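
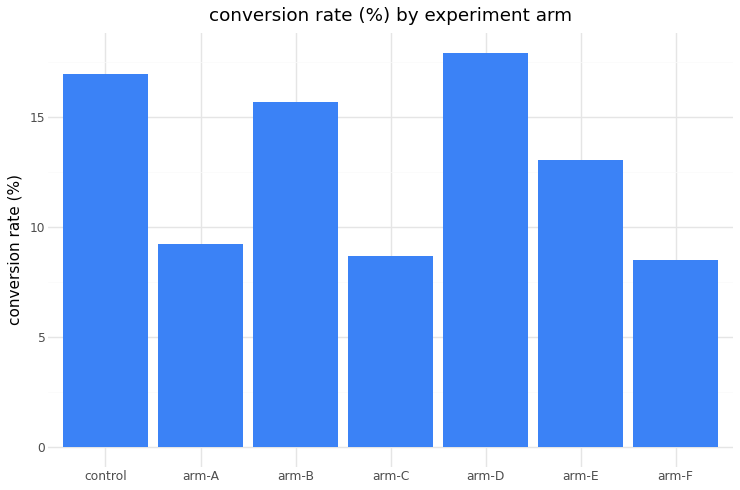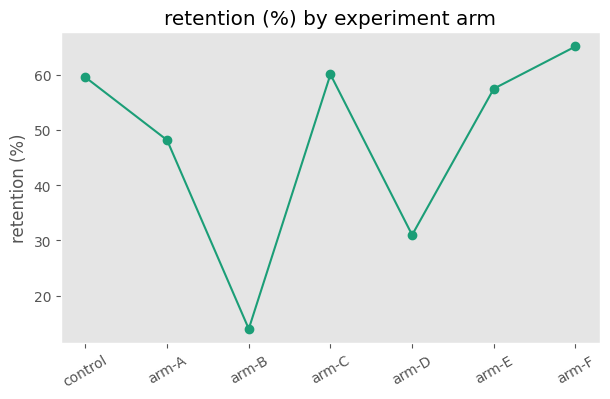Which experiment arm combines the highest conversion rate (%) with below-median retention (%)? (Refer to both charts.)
Chart 2 median retention (%) ≈ 60; below-median experiment arms: arm-A, arm-B, arm-D. Among those, arm-D has the highest conversion rate (%) (≈ 18).

arm-D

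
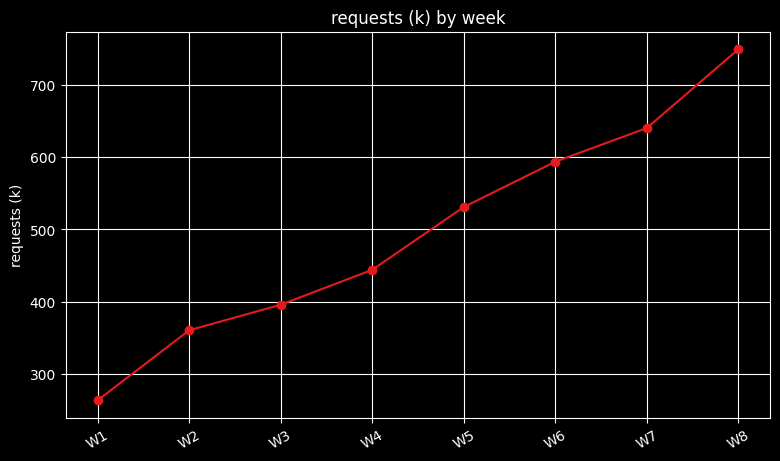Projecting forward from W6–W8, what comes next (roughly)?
Last three: 600, 650, 750 → slope ≈ 75/step → next ≈ 825.

≈ 825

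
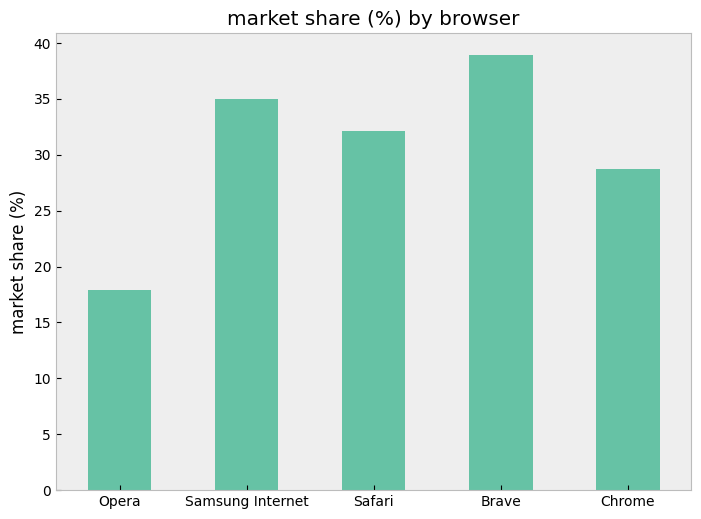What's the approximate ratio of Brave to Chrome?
Brave ≈ 40, Chrome ≈ 30; 40/30 ≈ 1.33.

≈ 1.33×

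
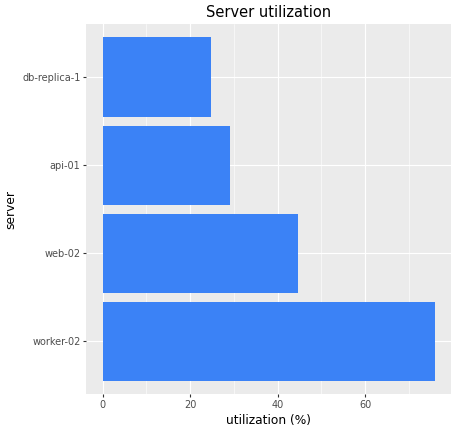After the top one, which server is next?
web-02

Top 3: worker-02 ≈ 80, web-02 ≈ 40, api-01 ≈ 30.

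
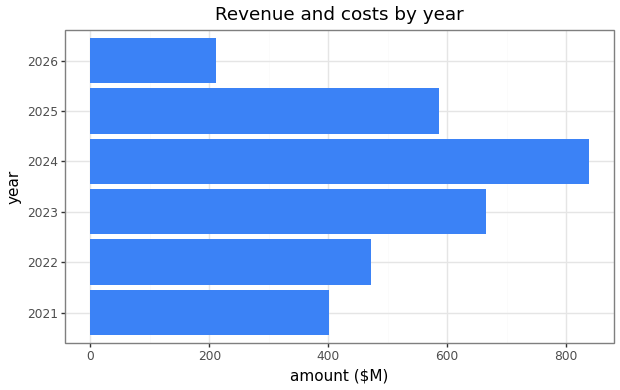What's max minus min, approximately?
≈ 600

Max 2024 ≈ 800, min 2026 ≈ 200; range ≈ 600.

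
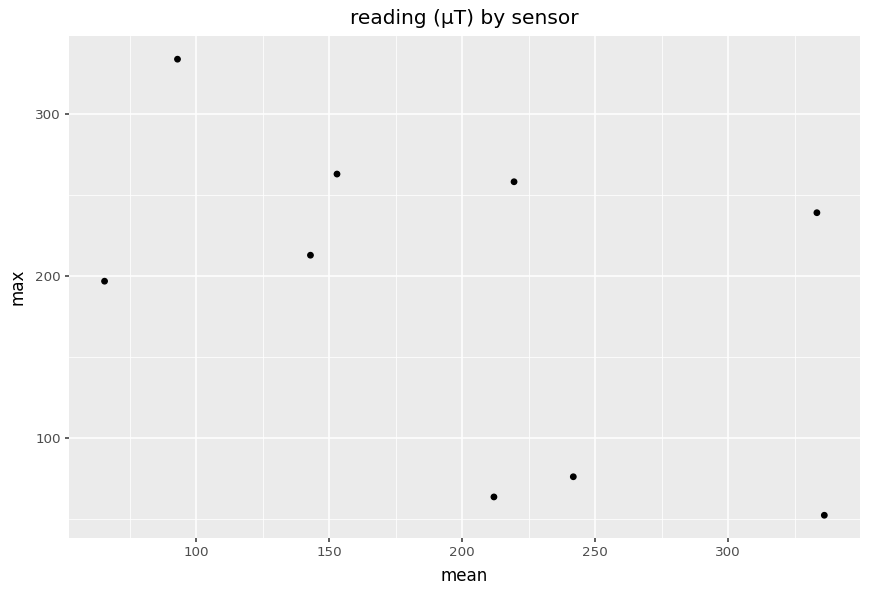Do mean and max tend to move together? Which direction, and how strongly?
negative, moderate

Points are negatively correlated; moderate (|r| ≈ 0.5).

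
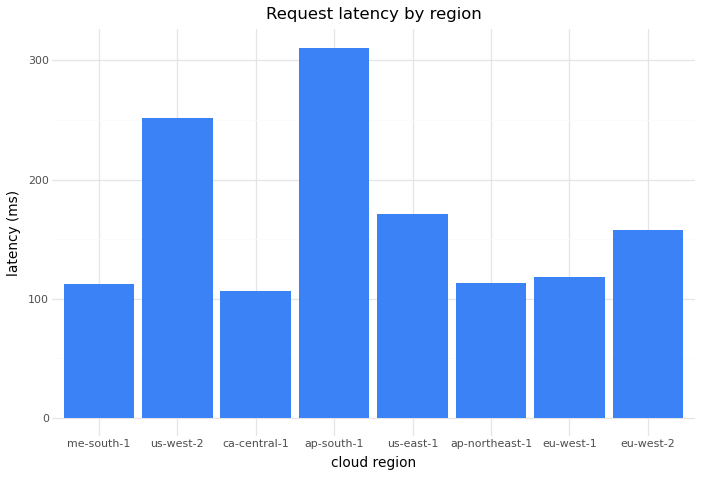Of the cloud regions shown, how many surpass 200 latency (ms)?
Above 200: us-west-2, ap-south-1.

2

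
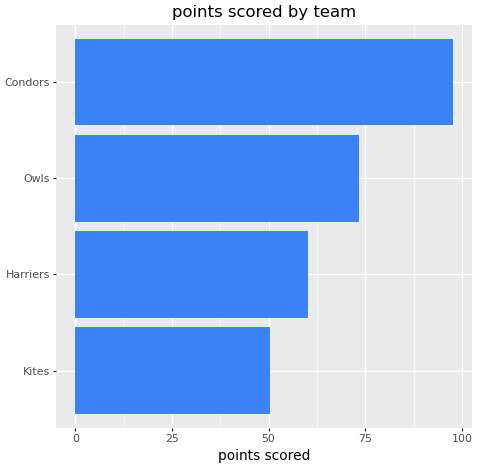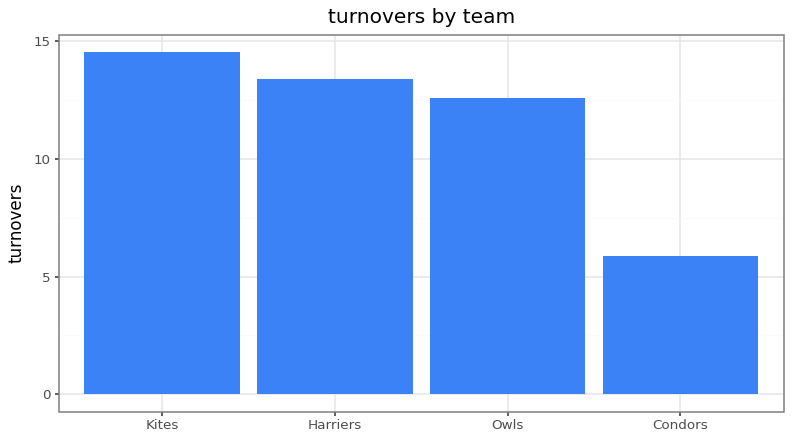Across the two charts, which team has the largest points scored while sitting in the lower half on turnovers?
Condors

Chart 2 median turnovers ≈ 12; below-median teams: Owls, Condors. Among those, Condors has the highest points scored (≈ 100).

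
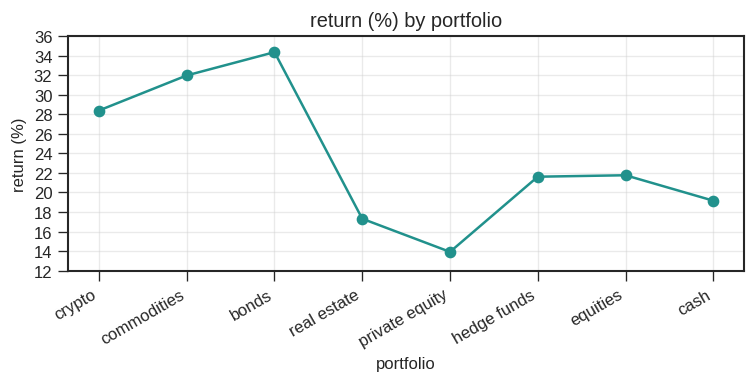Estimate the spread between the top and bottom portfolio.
Max bonds ≈ 34, min private equity ≈ 14; range ≈ 20.

≈ 20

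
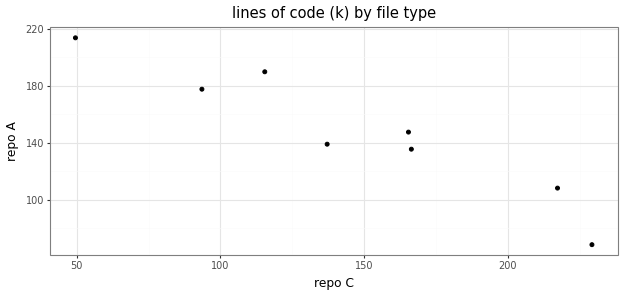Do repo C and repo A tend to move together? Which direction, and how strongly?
Points are negatively correlated; strong (|r| ≈ 1.0).

negative, strong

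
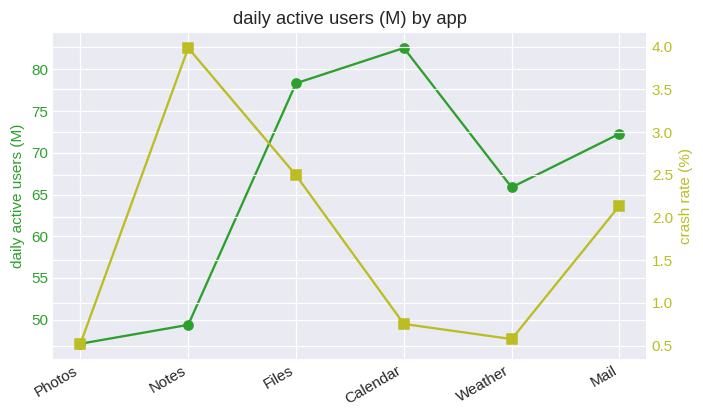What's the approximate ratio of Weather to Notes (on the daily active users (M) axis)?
≈ 1.3×

Weather ≈ 65, Notes ≈ 50; 65/50 ≈ 1.3.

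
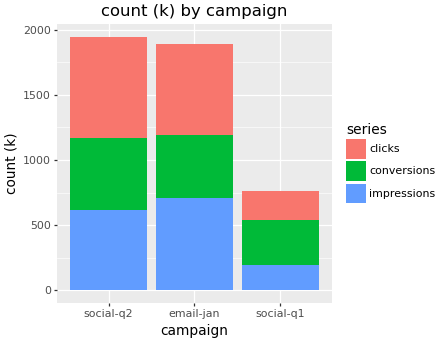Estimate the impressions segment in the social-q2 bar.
≈ 600

impressions top ≈ 600, bottom ≈ 0; segment ≈ 600.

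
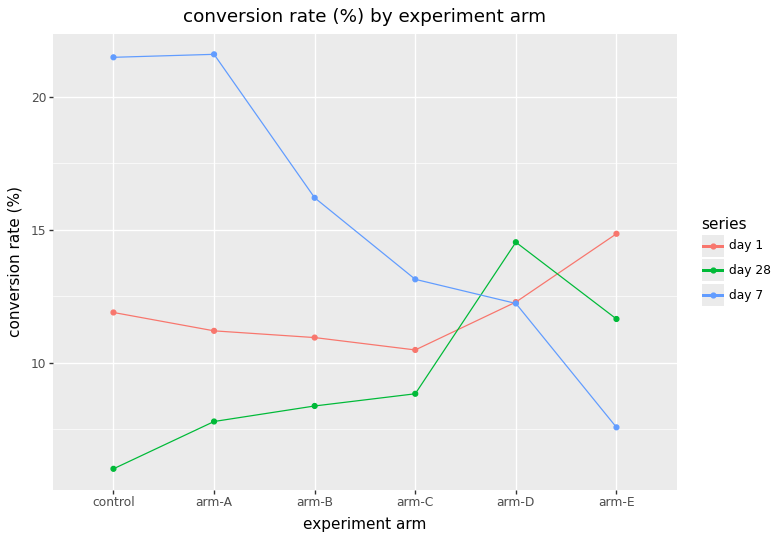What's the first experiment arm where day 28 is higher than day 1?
arm-C: day 28 ≈ 8 vs day 1 ≈ 10 (not yet); arm-D: day 28 ≈ 14 vs day 1 ≈ 12 (first crossover).

arm-D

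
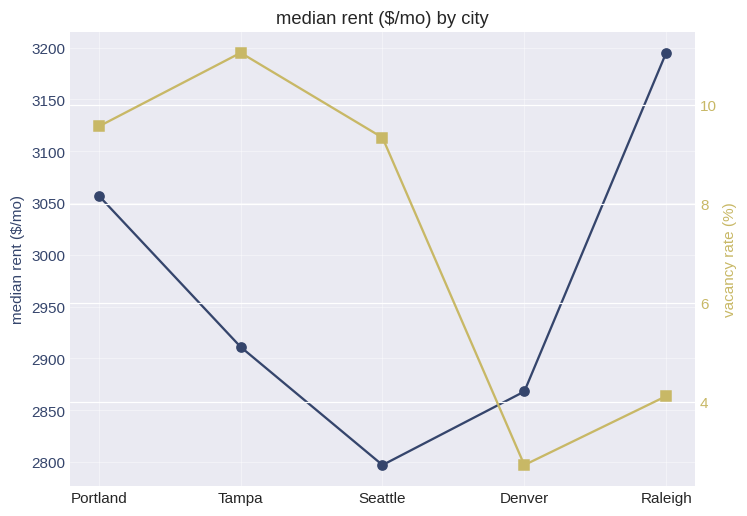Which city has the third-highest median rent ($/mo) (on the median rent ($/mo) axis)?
Top 4 (on the median rent ($/mo) axis): Raleigh ≈ 3200, Portland ≈ 3050, Tampa ≈ 2900, Denver ≈ 2850.

Tampa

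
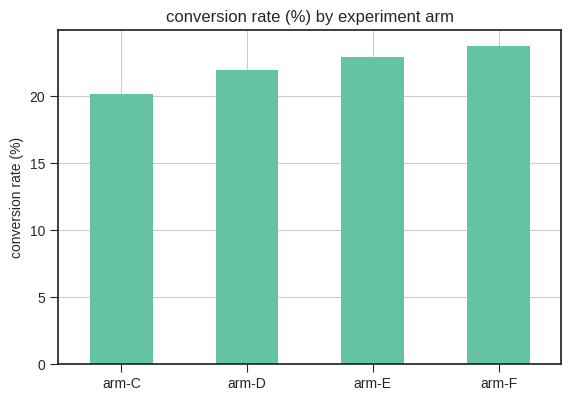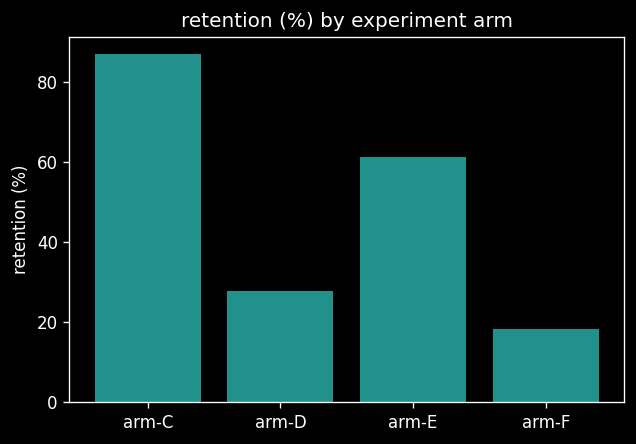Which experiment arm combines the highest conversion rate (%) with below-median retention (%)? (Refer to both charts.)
arm-F

Chart 2 median retention (%) ≈ 40; below-median experiment arms: arm-D, arm-F. Among those, arm-F has the highest conversion rate (%) (≈ 25).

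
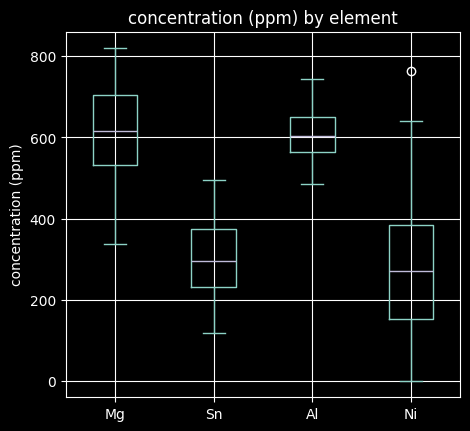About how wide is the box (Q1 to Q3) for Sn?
Q3 ≈ 400, Q1 ≈ 250; IQR ≈ 150.

≈ 150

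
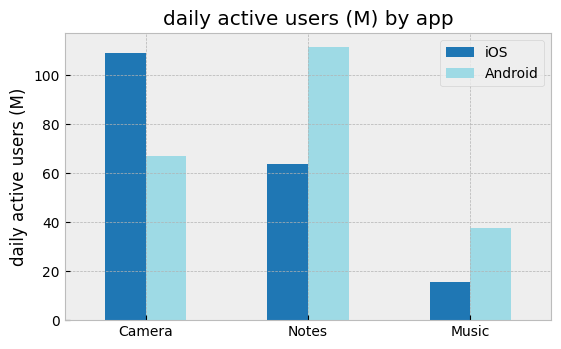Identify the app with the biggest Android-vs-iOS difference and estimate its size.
Notes: Android ≈ 110, iOS ≈ 60 → gap ≈ 50. Next-largest (Camera) is only ≈ 40.

Notes, ≈ 50 M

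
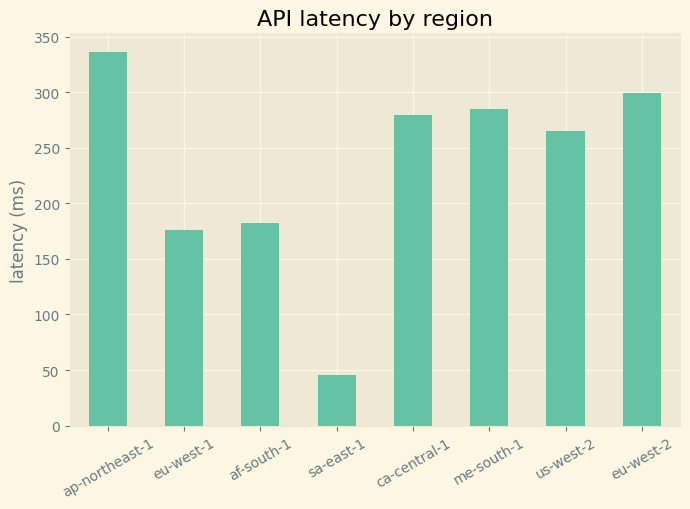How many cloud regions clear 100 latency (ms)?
7

Above 100: ap-northeast-1, eu-west-1, af-south-1, ca-central-1, me-south-1, us-west-2, eu-west-2.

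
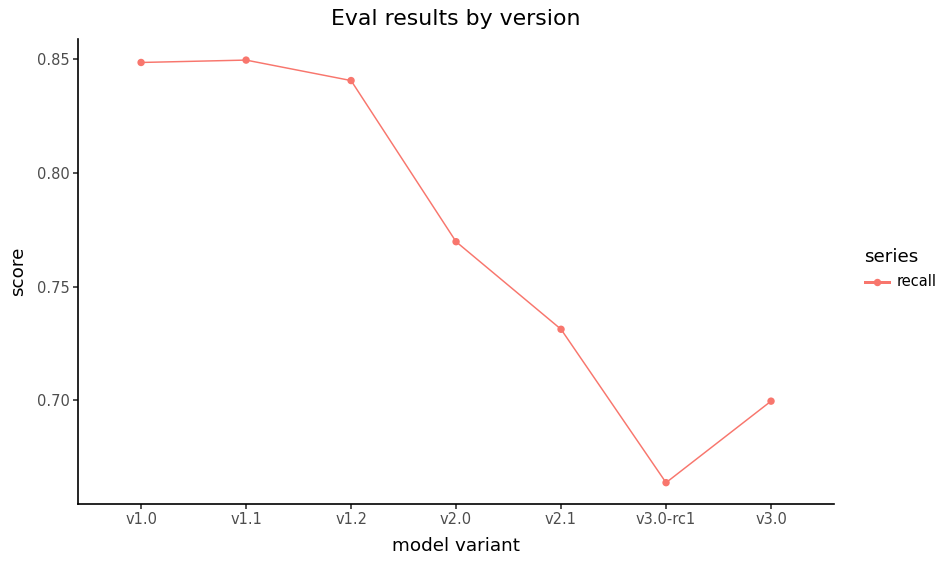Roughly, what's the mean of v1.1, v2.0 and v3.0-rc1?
(0.84 + 0.76 + 0.66) / 3 ≈ 0.75.

≈ 0.75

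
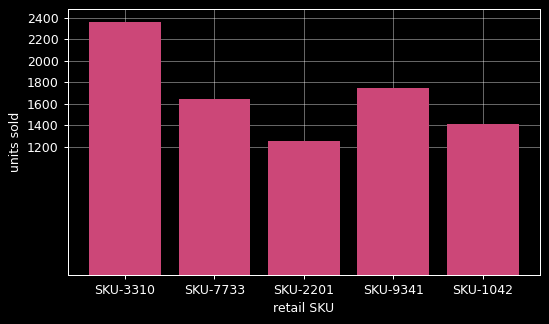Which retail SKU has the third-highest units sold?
Top 4: SKU-3310 ≈ 2400, SKU-9341 ≈ 1800, SKU-7733 ≈ 1600, SKU-1042 ≈ 1400.

SKU-7733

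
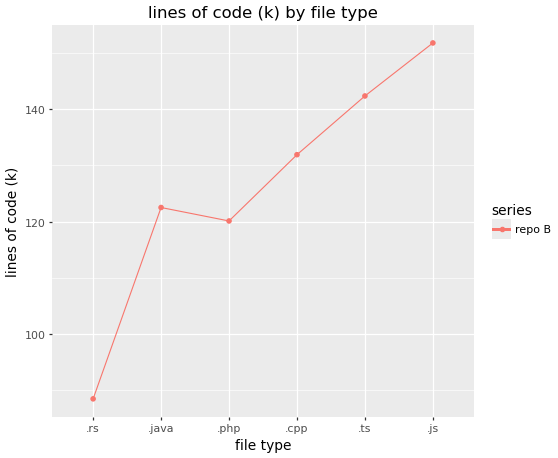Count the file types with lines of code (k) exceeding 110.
5

Above 110: .java, .php, .cpp, .ts, .js.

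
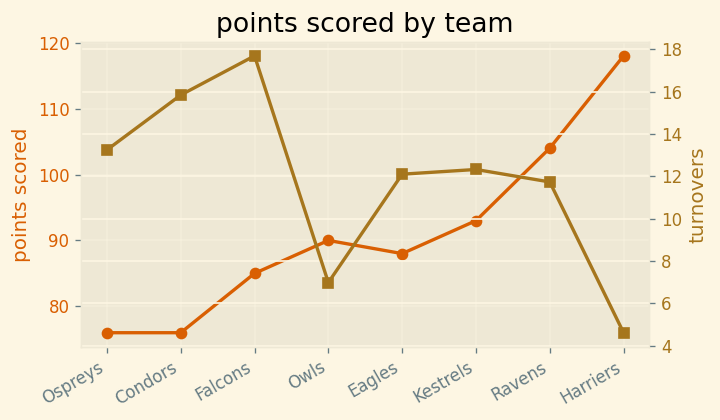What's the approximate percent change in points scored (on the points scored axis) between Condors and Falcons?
Condors ≈ 75, Falcons ≈ 85; (85 − 75) / 75 ≈ +13.3%.

≈ +13.3%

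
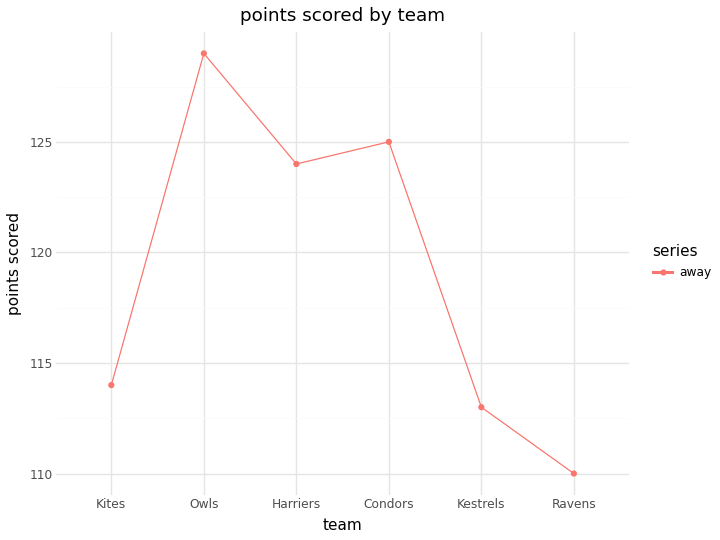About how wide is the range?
Max Owls ≈ 128, min Ravens ≈ 110; range ≈ 18.

≈ 18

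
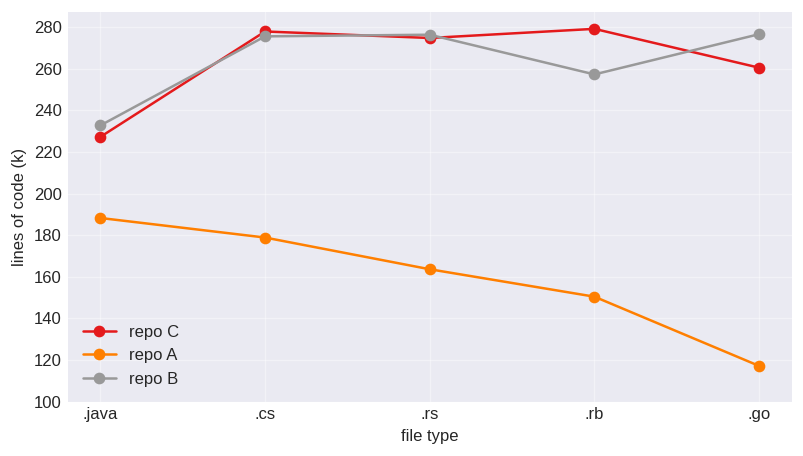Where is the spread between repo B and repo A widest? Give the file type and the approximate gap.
.go: repo B ≈ 280, repo A ≈ 120 → gap ≈ 160. Next-largest (.rs) is only ≈ 120.

.go, ≈ 160 k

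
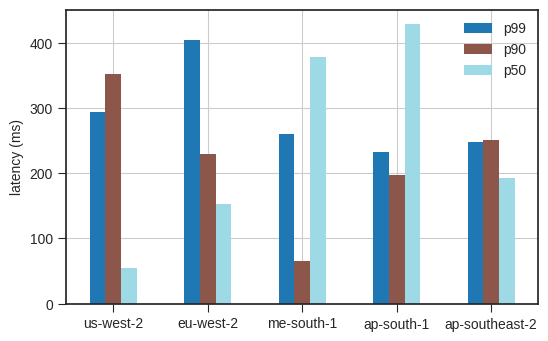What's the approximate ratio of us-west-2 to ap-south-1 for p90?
≈ 1.75×

us-west-2 ≈ 350, ap-south-1 ≈ 200; 350/200 ≈ 1.75.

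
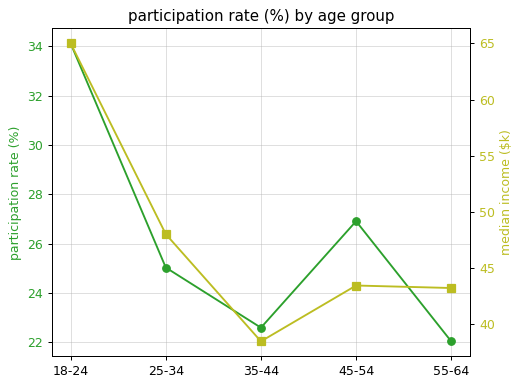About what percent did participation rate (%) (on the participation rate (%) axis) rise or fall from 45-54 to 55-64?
45-54 ≈ 26, 55-64 ≈ 22; (22 − 26) / 26 ≈ -15.4%.

≈ -15.4%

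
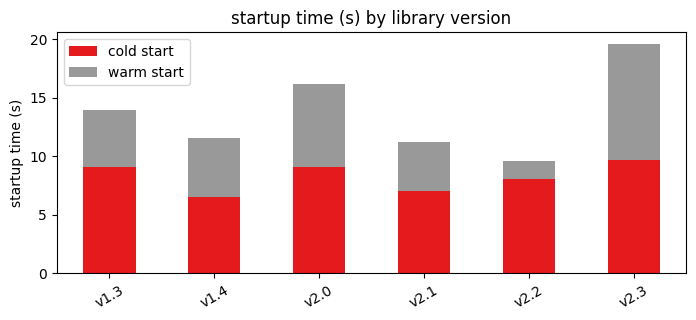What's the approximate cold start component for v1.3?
cold start top ≈ 10, bottom ≈ 0; segment ≈ 10.

≈ 10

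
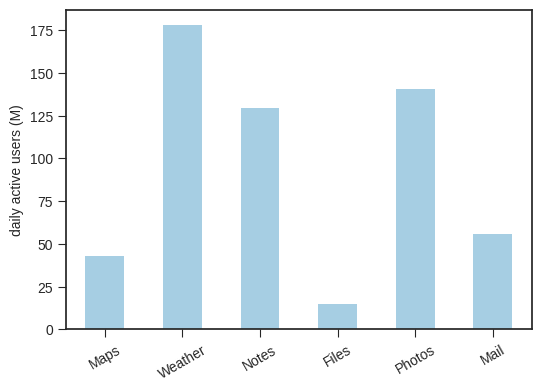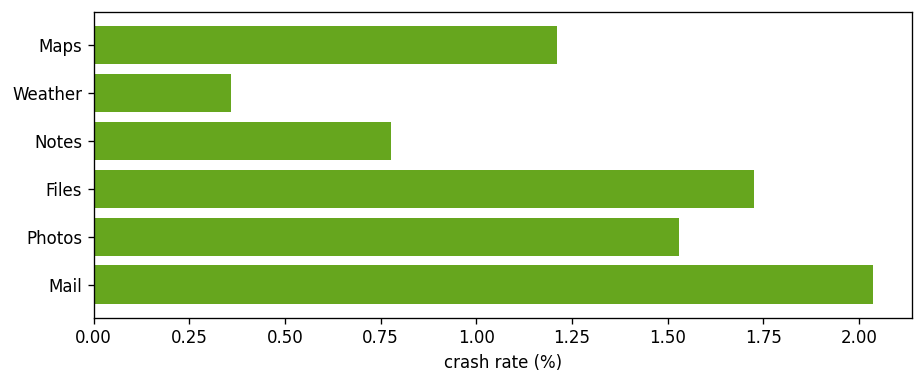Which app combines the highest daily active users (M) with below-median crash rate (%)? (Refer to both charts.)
Chart 2 median crash rate (%) ≈ 1.4; below-median apps: Maps, Weather, Notes. Among those, Weather has the highest daily active users (M) (≈ 180).

Weather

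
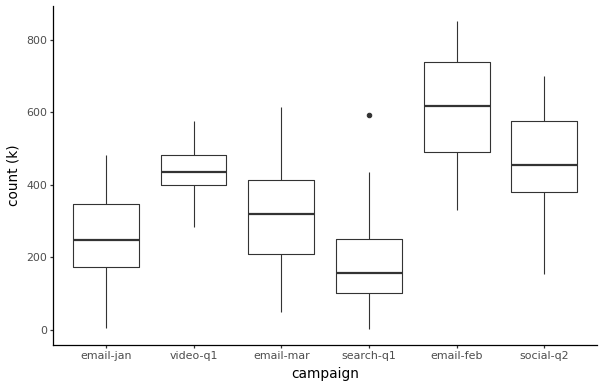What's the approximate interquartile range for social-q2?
Q3 ≈ 600, Q1 ≈ 400; IQR ≈ 200.

≈ 200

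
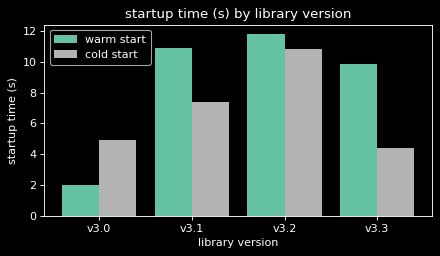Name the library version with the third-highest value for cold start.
v3.0

Top 4 for cold start: v3.2 ≈ 11, v3.1 ≈ 7, v3.0 ≈ 5, v3.3 ≈ 4.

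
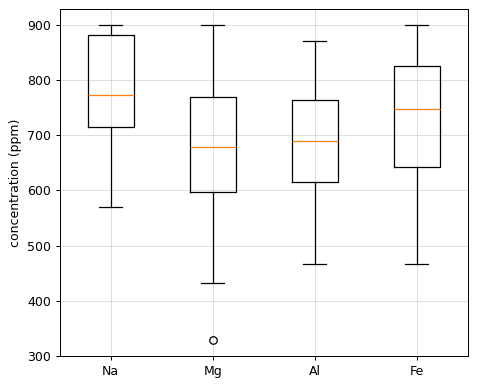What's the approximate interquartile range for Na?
≈ 160

Q3 ≈ 880, Q1 ≈ 720; IQR ≈ 160.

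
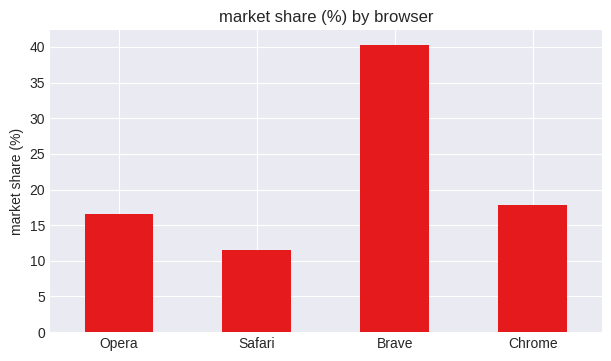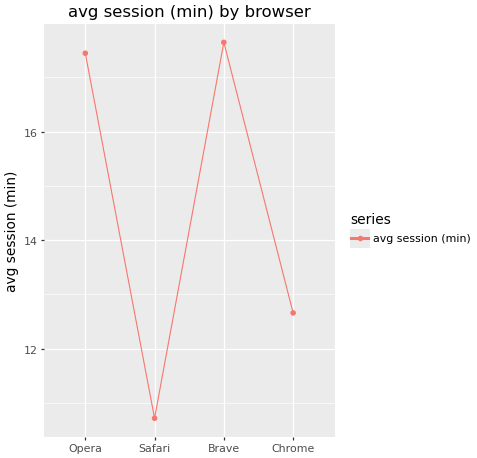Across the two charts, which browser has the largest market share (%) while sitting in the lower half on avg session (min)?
Chart 2 median avg session (min) ≈ 16; below-median browsers: Safari, Chrome. Among those, Chrome has the highest market share (%) (≈ 20).

Chrome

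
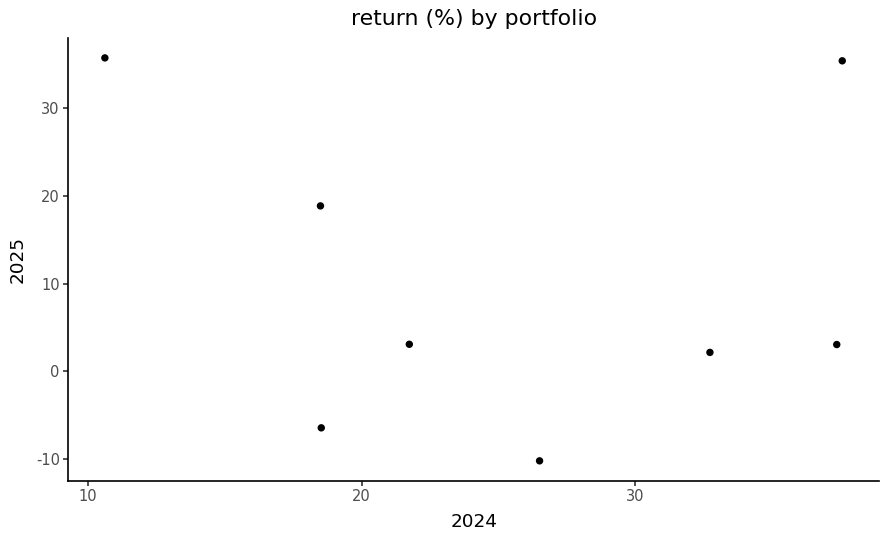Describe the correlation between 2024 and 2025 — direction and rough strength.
no clear correlation

Points are roughly uncorrelated; weak (|r| ≈ 0.1).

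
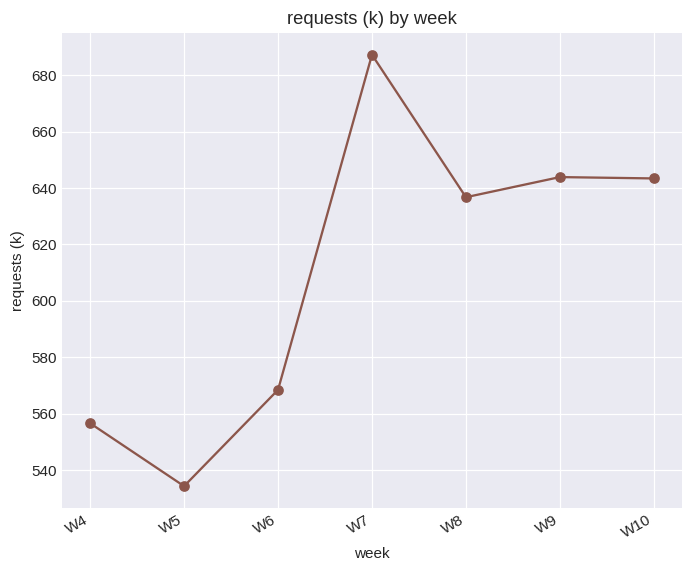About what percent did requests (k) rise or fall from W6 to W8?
≈ +14.3%

W6 ≈ 560, W8 ≈ 640; (640 − 560) / 560 ≈ +14.3%.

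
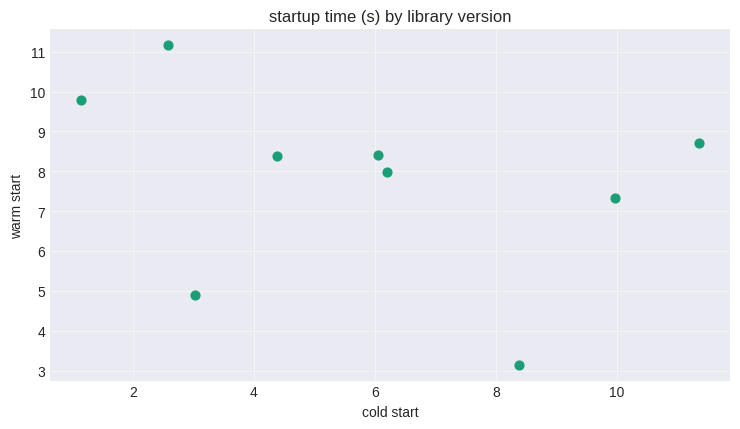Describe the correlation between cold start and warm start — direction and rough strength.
negative, weak

Points are negatively correlated; weak (|r| ≈ 0.3).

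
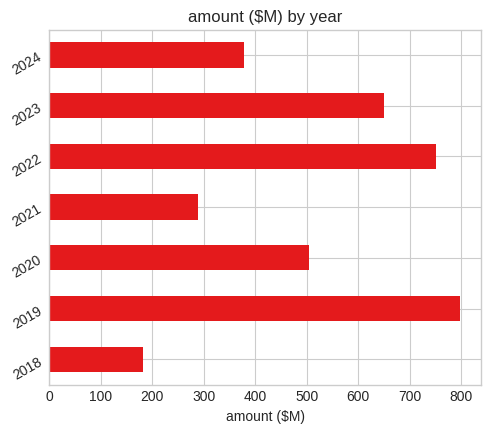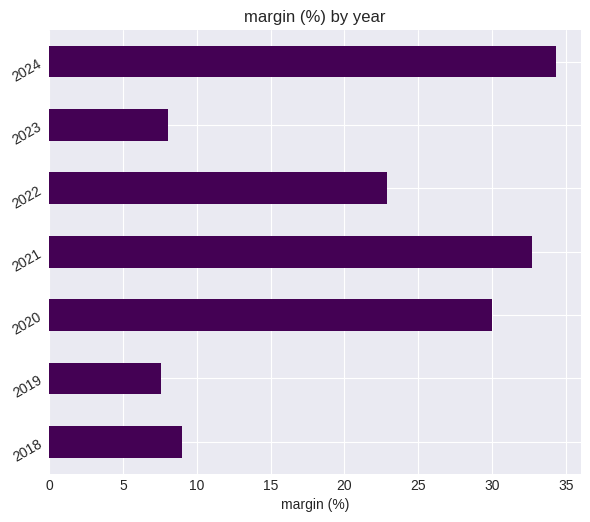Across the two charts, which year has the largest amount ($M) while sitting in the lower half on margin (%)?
2019

Chart 2 median margin (%) ≈ 25; below-median years: 2018, 2019, 2023. Among those, 2019 has the highest amount ($M) (≈ 800).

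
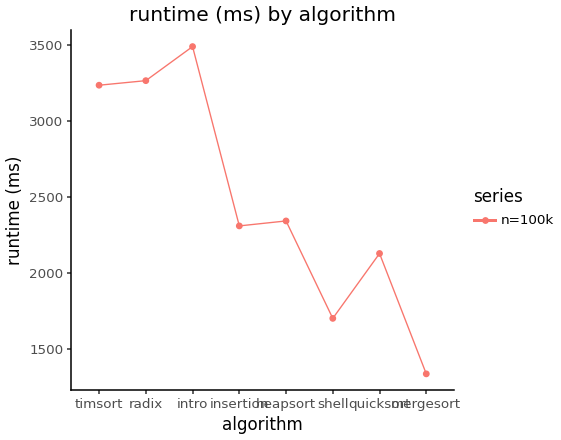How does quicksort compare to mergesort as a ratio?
quicksort ≈ 2200, mergesort ≈ 1400; 2200/1400 ≈ 1.57.

≈ 1.57×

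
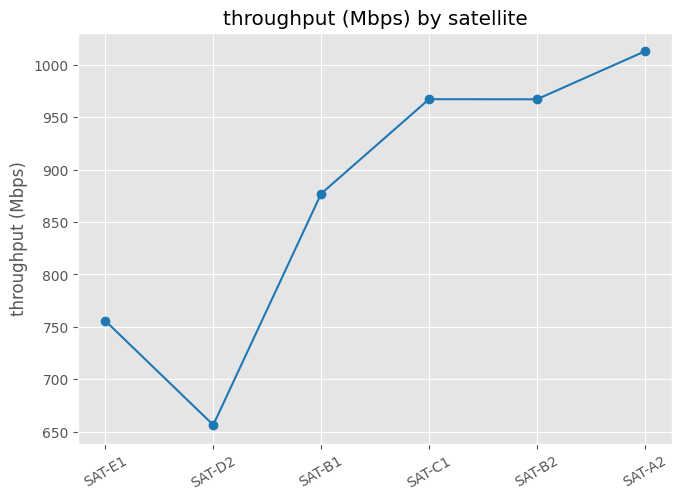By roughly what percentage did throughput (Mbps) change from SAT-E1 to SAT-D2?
≈ -13.3%

SAT-E1 ≈ 750, SAT-D2 ≈ 650; (650 − 750) / 750 ≈ -13.3%.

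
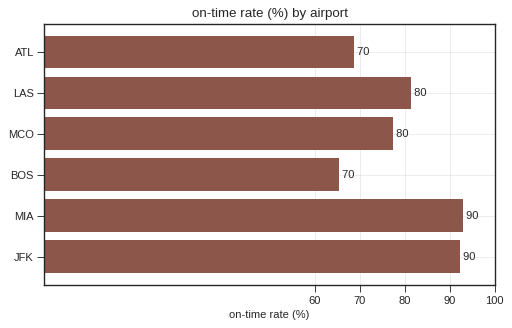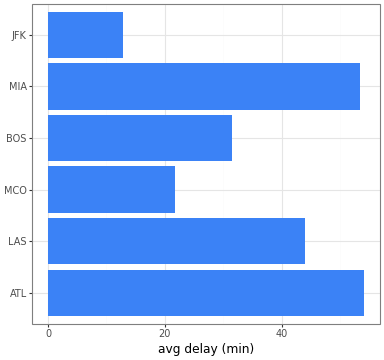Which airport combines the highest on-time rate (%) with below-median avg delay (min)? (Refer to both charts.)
JFK

Chart 2 median avg delay (min) ≈ 40; below-median airports: MCO, BOS, JFK. Among those, JFK has the highest on-time rate (%) (≈ 90).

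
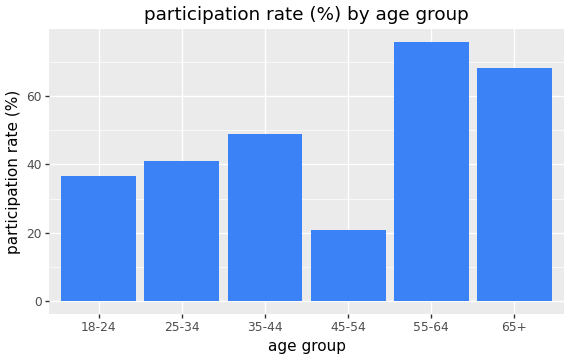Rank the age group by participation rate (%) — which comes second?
Top 3: 55-64 ≈ 80, 65+ ≈ 70, 35-44 ≈ 50.

65+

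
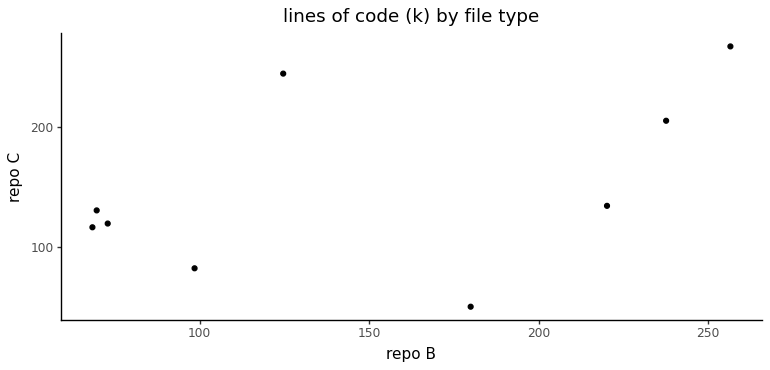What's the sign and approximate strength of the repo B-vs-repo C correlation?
Points are positively correlated; moderate (|r| ≈ 0.5).

positive, moderate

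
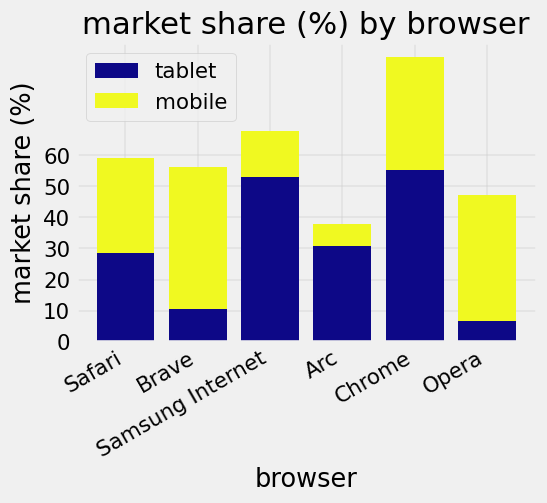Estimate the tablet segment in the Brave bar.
tablet top ≈ 10, bottom ≈ 0; segment ≈ 10.

≈ 10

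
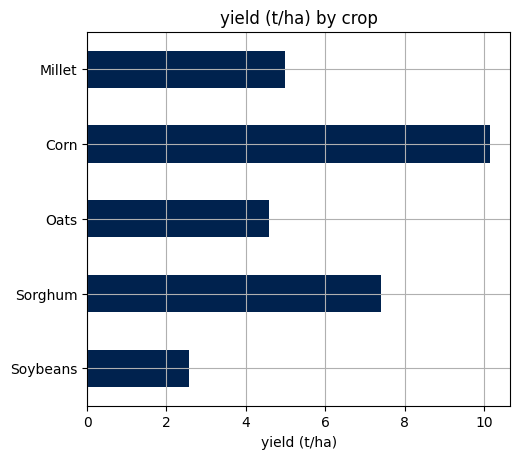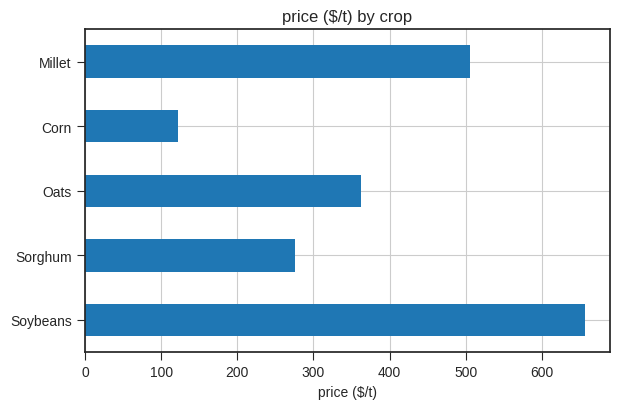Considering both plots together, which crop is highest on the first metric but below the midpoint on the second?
Corn

Chart 2 median price ($/t) ≈ 400; below-median crops: Sorghum, Corn. Among those, Corn has the highest yield (t/ha) (≈ 10).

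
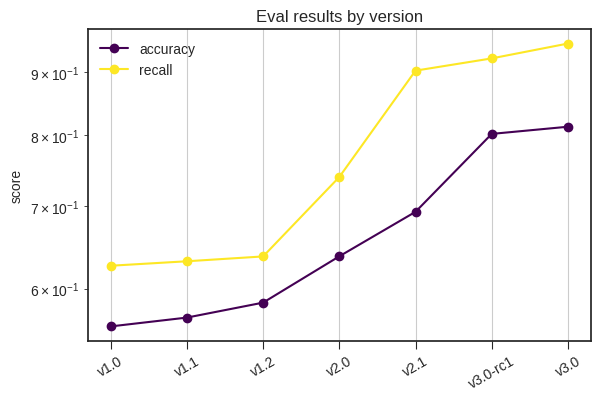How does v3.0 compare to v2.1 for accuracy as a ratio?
≈ 1.14×

v3.0 ≈ 0.80, v2.1 ≈ 0.70; 0.80/0.70 ≈ 1.14.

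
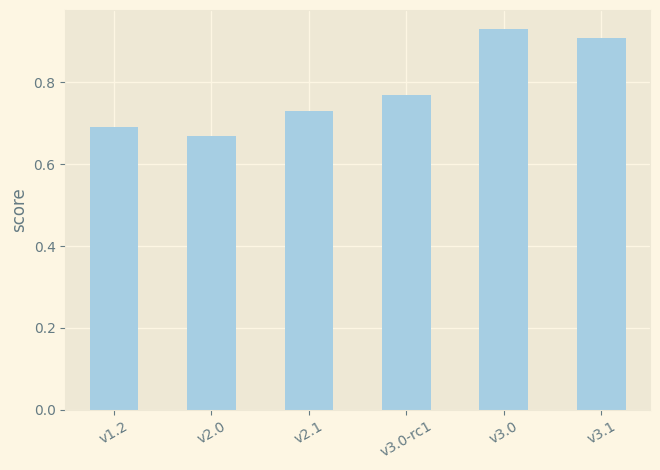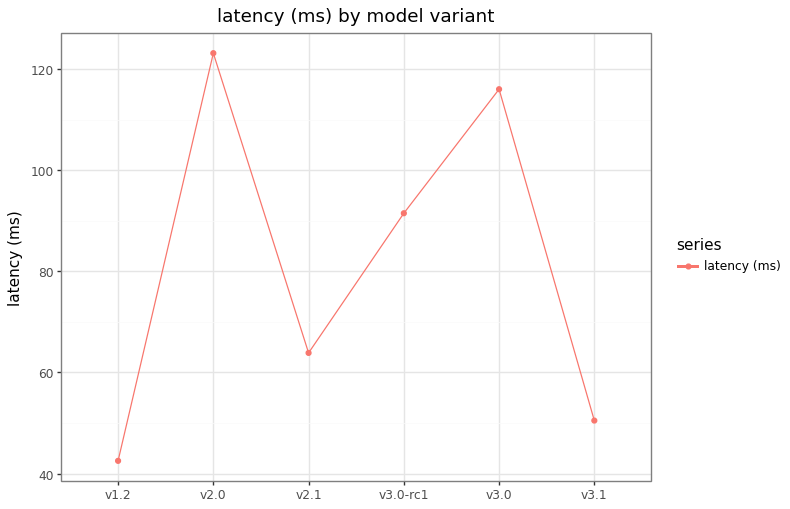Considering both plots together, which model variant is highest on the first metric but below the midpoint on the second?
v3.1

Chart 2 median latency (ms) ≈ 80; below-median model variants: v1.2, v2.1, v3.1. Among those, v3.1 has the highest score (≈ 0.9).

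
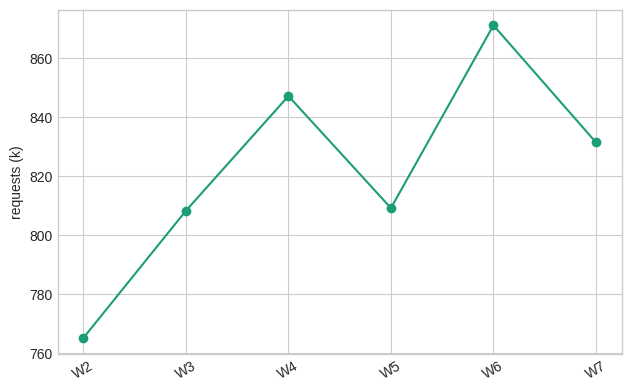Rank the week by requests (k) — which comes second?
W4

Top 3: W6 ≈ 870, W4 ≈ 850, W7 ≈ 830.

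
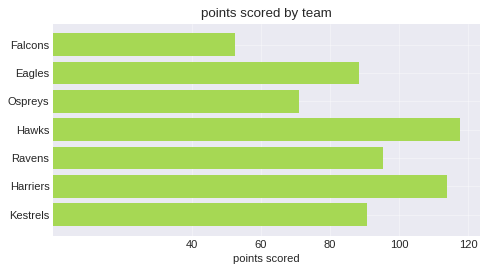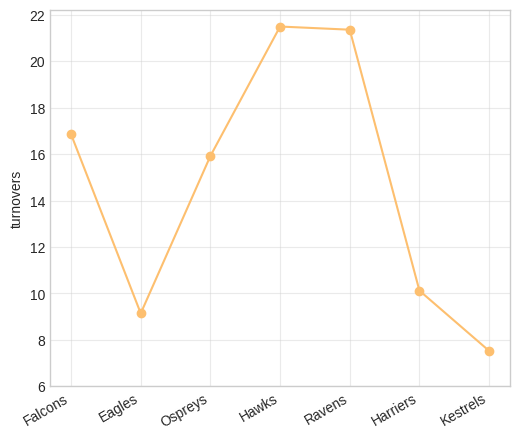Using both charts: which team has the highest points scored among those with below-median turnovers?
Chart 2 median turnovers ≈ 16; below-median teams: Eagles, Harriers, Kestrels. Among those, Harriers has the highest points scored (≈ 120).

Harriers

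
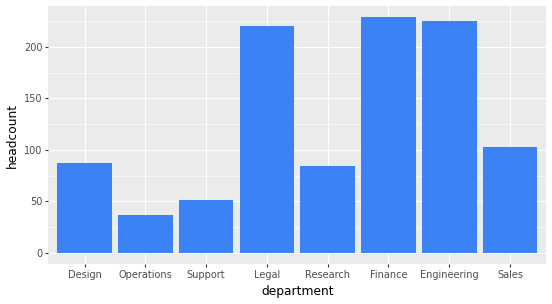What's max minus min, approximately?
Max Finance ≈ 220, min Operations ≈ 40; range ≈ 180.

≈ 180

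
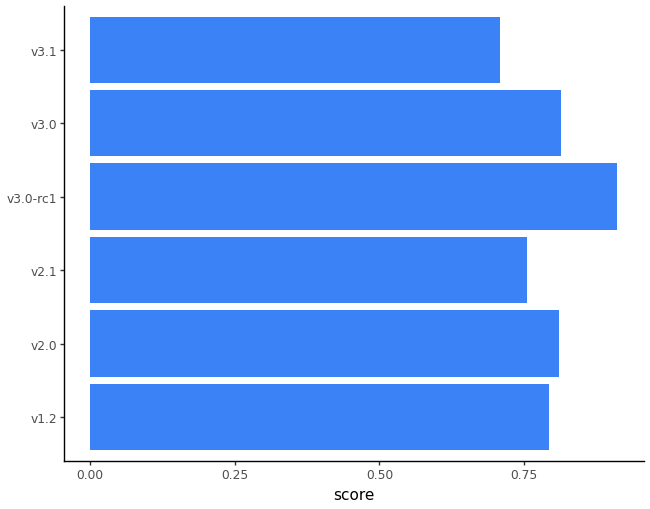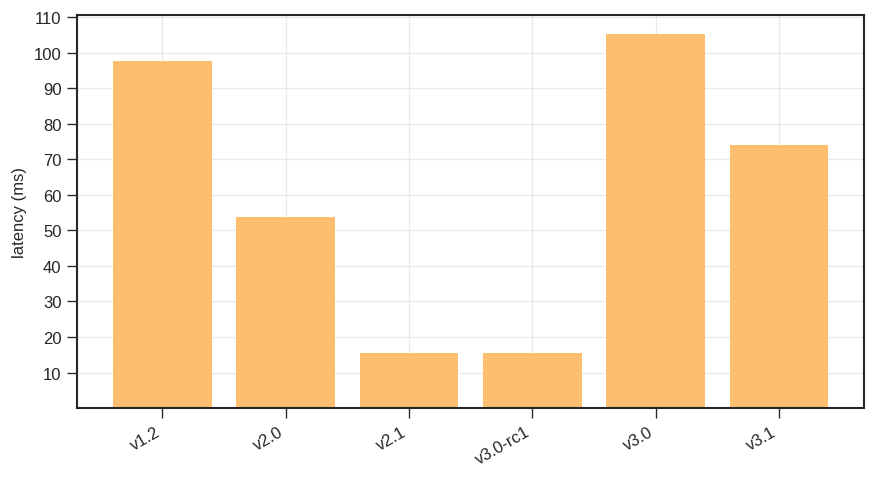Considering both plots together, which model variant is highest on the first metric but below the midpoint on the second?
Chart 2 median latency (ms) ≈ 60; below-median model variants: v2.0, v2.1, v3.0-rc1. Among those, v3.0-rc1 has the highest score (≈ 0.9).

v3.0-rc1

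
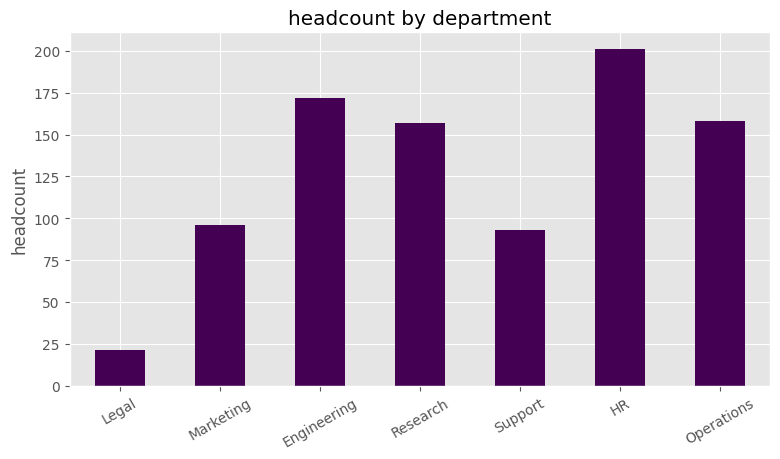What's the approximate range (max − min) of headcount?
Max HR ≈ 200, min Legal ≈ 20; range ≈ 180.

≈ 180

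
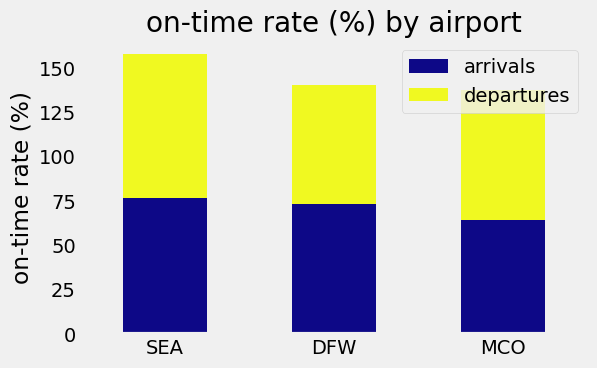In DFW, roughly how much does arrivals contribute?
≈ 80

arrivals top ≈ 80, bottom ≈ 0; segment ≈ 80.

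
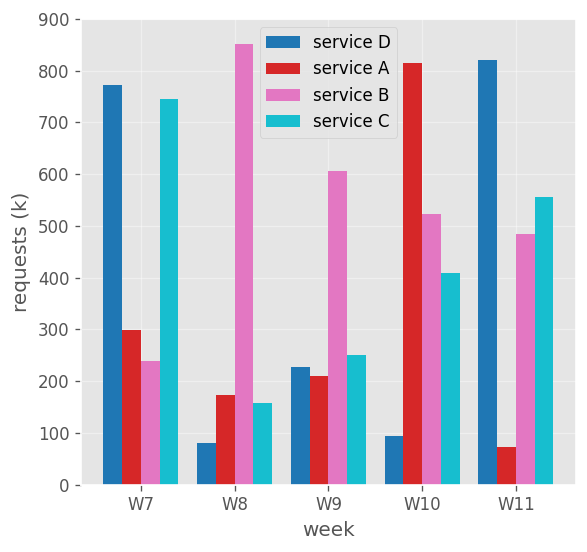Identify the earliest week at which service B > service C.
W7: service B ≈ 200 vs service C ≈ 700 (not yet); W8: service B ≈ 900 vs service C ≈ 200 (first crossover).

W8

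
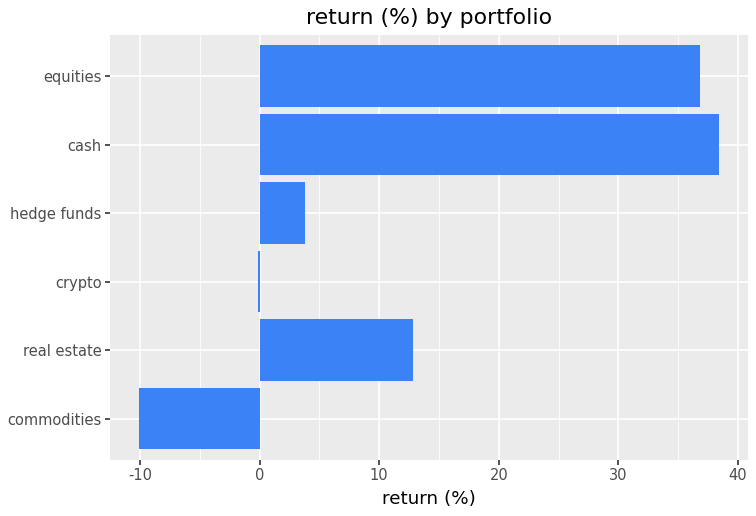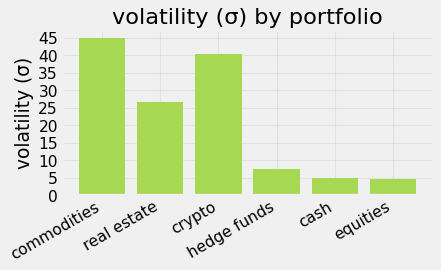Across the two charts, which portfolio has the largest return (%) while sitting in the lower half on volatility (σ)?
Chart 2 median volatility (σ) ≈ 15; below-median portfolios: hedge funds, cash, equities. Among those, cash has the highest return (%) (≈ 40).

cash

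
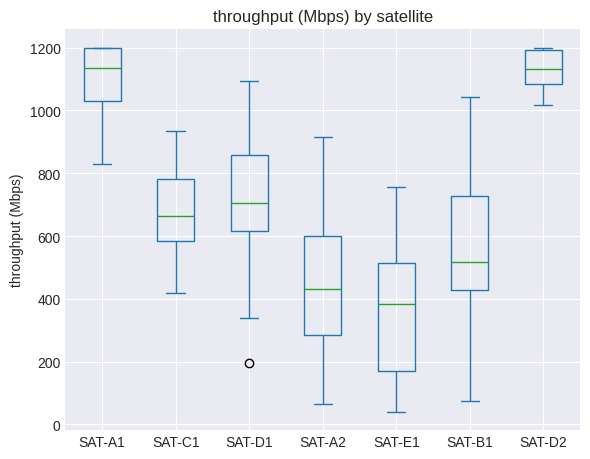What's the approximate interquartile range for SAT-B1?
Q3 ≈ 700, Q1 ≈ 400; IQR ≈ 300.

≈ 300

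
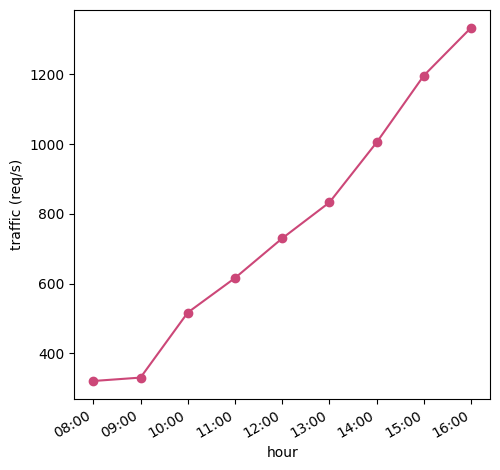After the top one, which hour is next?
Top 3: 16:00 ≈ 1300, 15:00 ≈ 1200, 14:00 ≈ 1000.

15:00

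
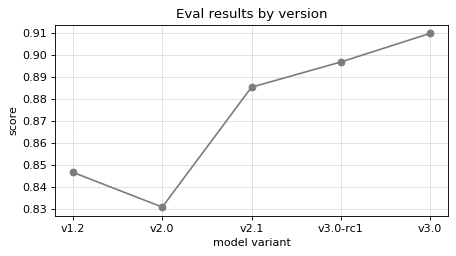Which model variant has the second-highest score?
Top 3: v3.0 ≈ 0.91, v3.0-rc1 ≈ 0.90, v2.1 ≈ 0.89.

v3.0-rc1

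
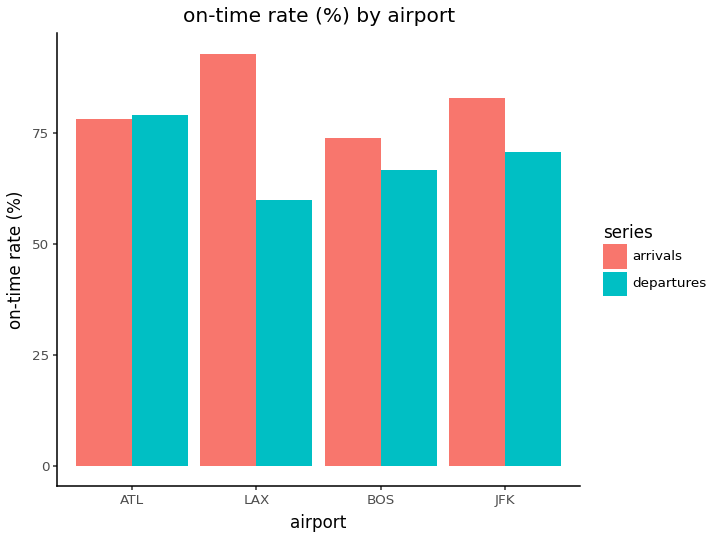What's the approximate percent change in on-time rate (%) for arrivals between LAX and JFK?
LAX ≈ 90, JFK ≈ 80; (80 − 90) / 90 ≈ -11.1%.

≈ -11.1%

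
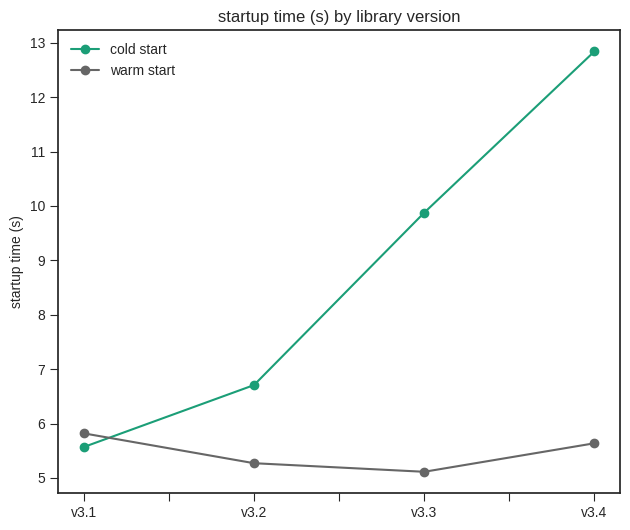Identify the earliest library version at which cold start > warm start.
v3.2

v3.1: cold start ≈ 6 vs warm start ≈ 6 (not yet); v3.2: cold start ≈ 7 vs warm start ≈ 5 (first crossover).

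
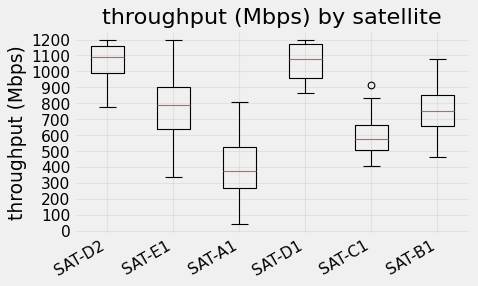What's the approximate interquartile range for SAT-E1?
≈ 300

Q3 ≈ 900, Q1 ≈ 600; IQR ≈ 300.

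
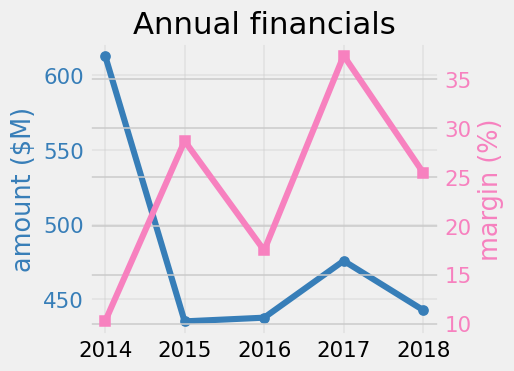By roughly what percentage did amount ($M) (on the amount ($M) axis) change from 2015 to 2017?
≈ +9.1%

2015 ≈ 440, 2017 ≈ 480; (480 − 440) / 440 ≈ +9.1%.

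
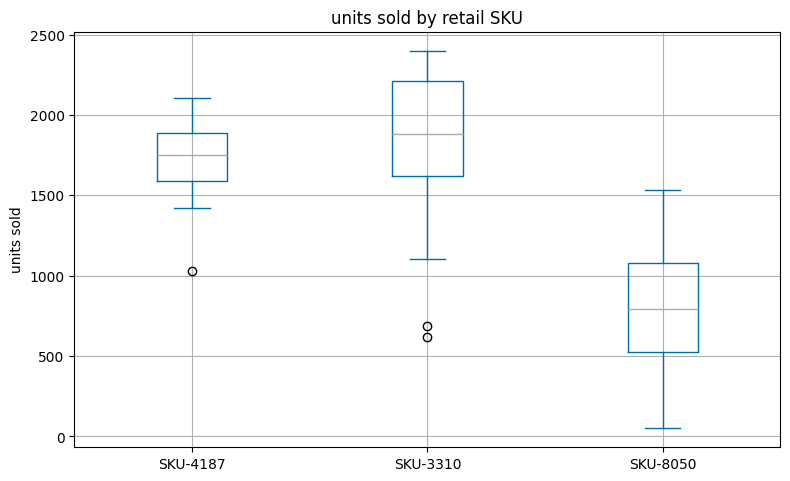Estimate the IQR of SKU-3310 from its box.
Q3 ≈ 2200, Q1 ≈ 1600; IQR ≈ 600.

≈ 600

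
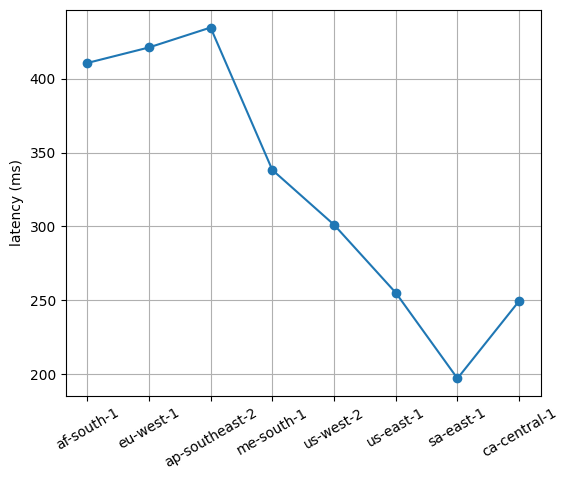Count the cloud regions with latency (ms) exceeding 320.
4

Above 320: af-south-1, eu-west-1, ap-southeast-2, me-south-1.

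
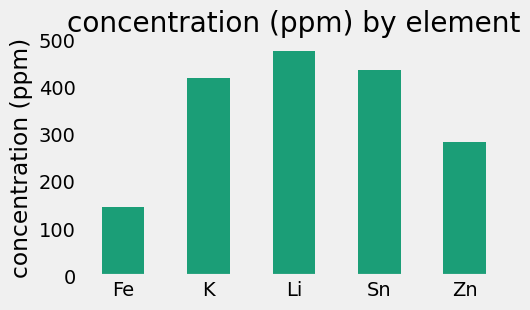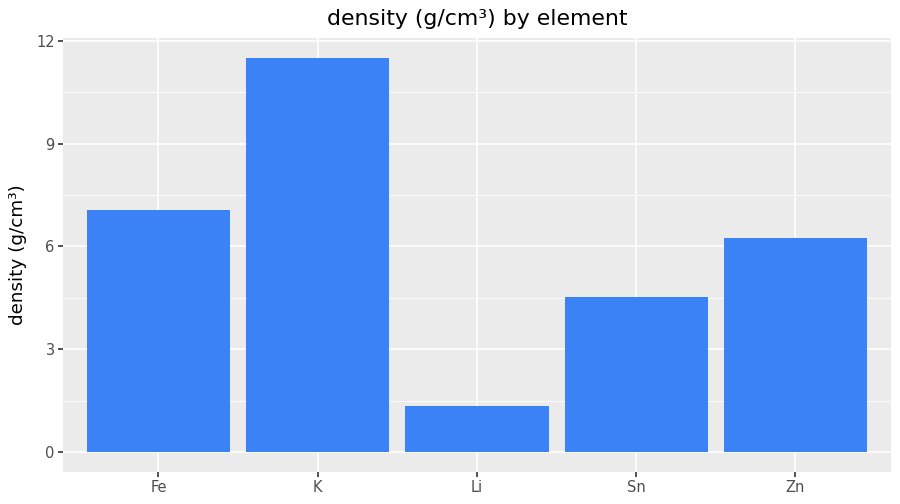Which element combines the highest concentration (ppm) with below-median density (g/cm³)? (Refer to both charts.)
Chart 2 median density (g/cm³) ≈ 6; below-median elements: Li, Sn. Among those, Li has the highest concentration (ppm) (≈ 500).

Li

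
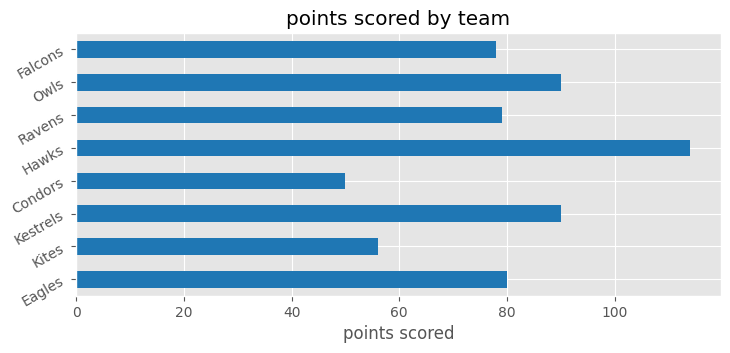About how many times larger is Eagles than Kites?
≈ 1.33×

Eagles ≈ 80, Kites ≈ 60; 80/60 ≈ 1.33.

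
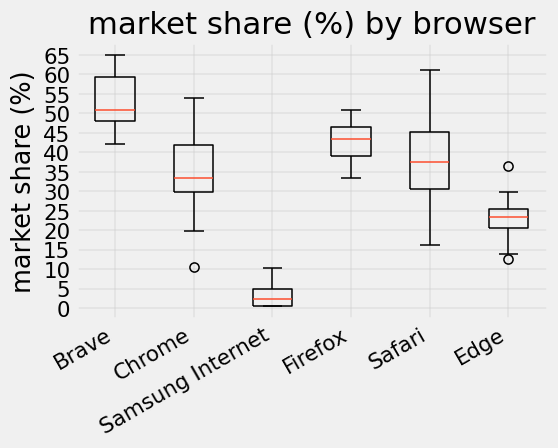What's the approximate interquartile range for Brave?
≈ 10

Q3 ≈ 60, Q1 ≈ 50; IQR ≈ 10.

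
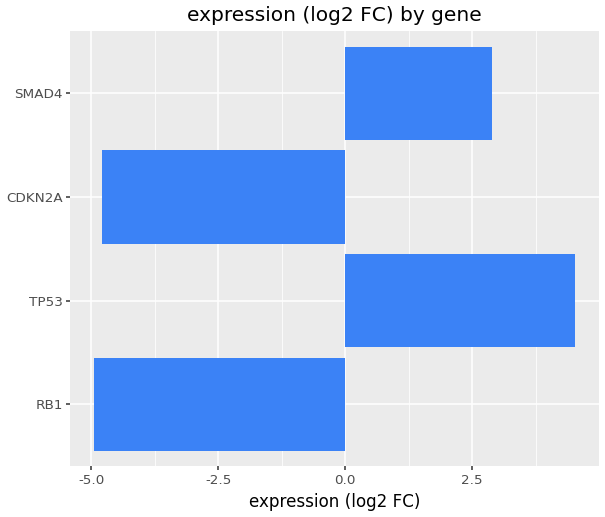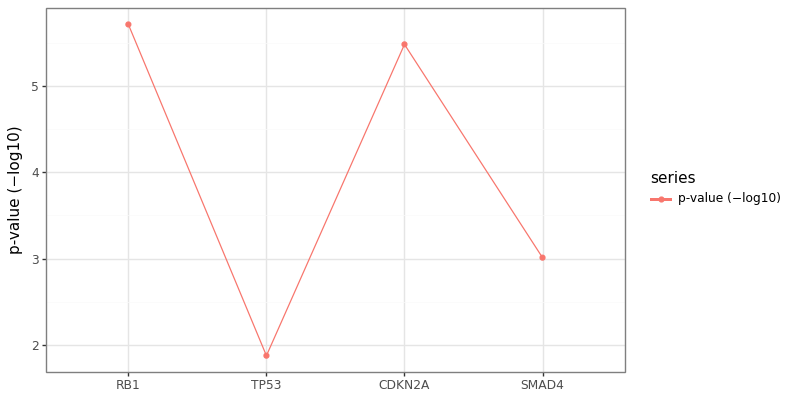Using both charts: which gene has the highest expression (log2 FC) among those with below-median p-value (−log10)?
Chart 2 median p-value (−log10) ≈ 4; below-median genes: TP53, SMAD4. Among those, TP53 has the highest expression (log2 FC) (≈ 4.5).

TP53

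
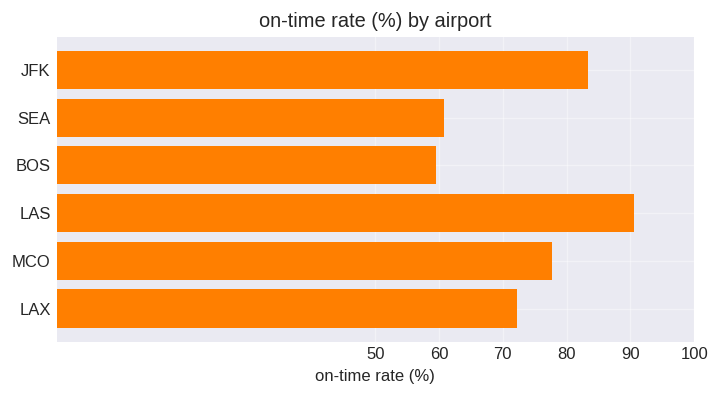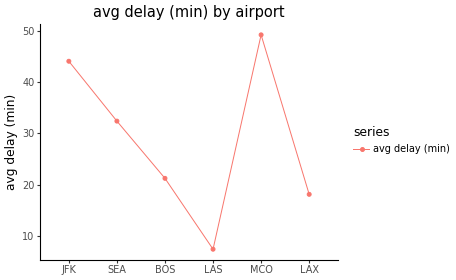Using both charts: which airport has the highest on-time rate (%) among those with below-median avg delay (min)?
Chart 2 median avg delay (min) ≈ 25; below-median airports: BOS, LAS, LAX. Among those, LAS has the highest on-time rate (%) (≈ 90).

LAS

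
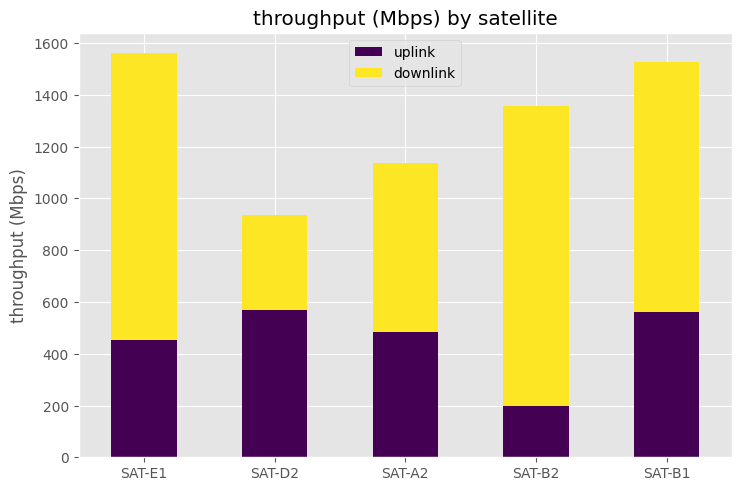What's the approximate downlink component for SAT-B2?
downlink top ≈ 1400, bottom ≈ 200; segment ≈ 1200.

≈ 1200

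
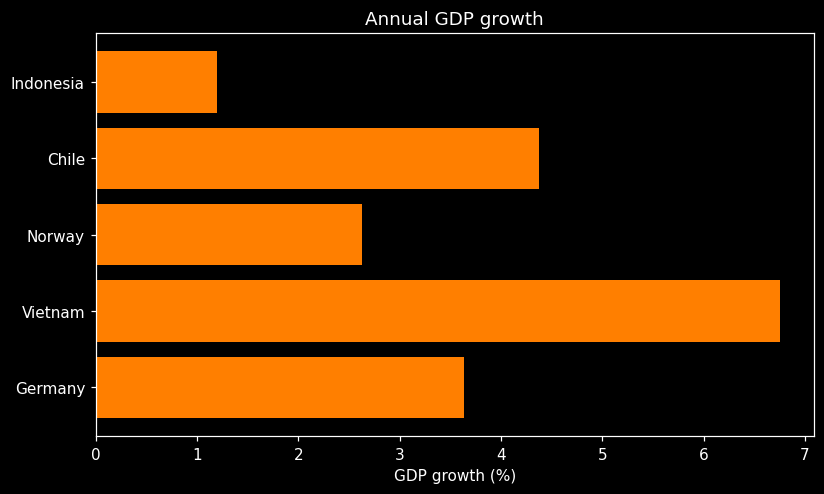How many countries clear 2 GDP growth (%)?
4

Above 2: Chile, Norway, Vietnam, Germany.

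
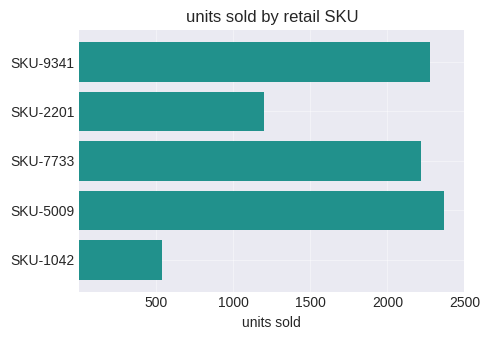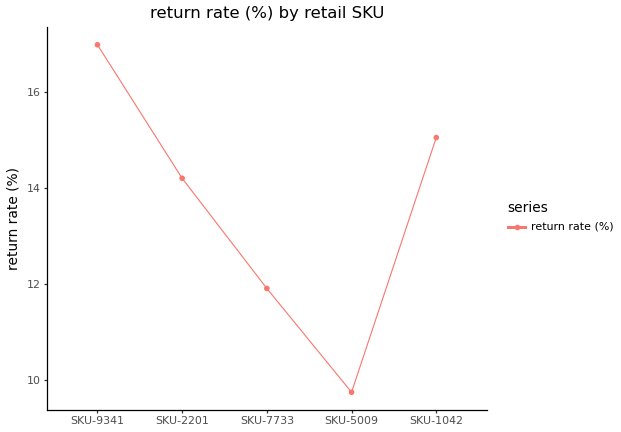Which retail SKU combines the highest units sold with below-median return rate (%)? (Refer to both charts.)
SKU-5009

Chart 2 median return rate (%) ≈ 14; below-median retail SKUs: SKU-7733, SKU-5009. Among those, SKU-5009 has the highest units sold (≈ 2500).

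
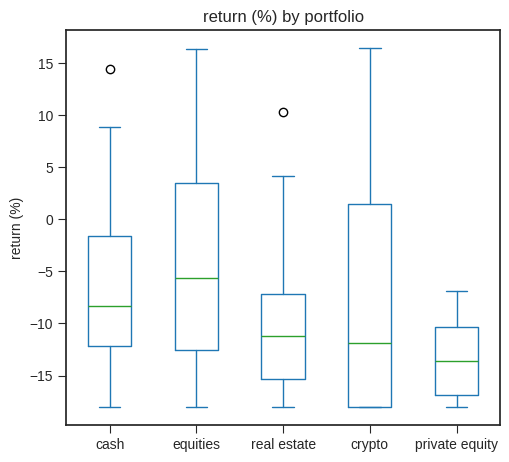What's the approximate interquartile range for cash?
≈ 10.5

Q3 ≈ -1.5, Q1 ≈ -12.0; IQR ≈ 10.5.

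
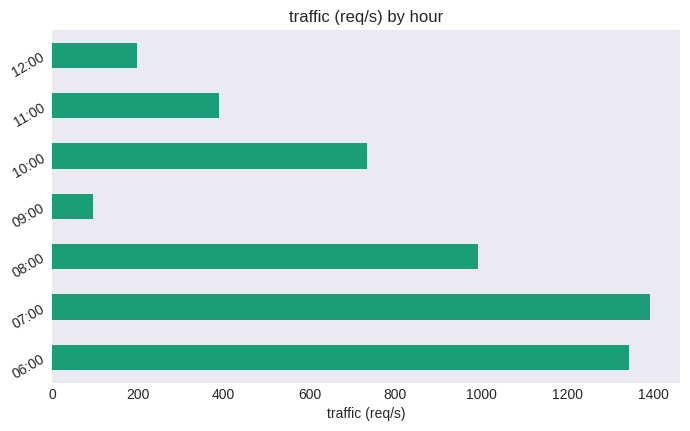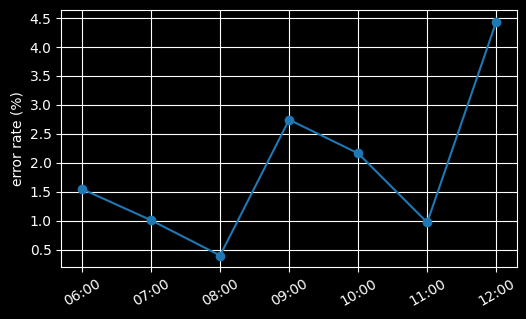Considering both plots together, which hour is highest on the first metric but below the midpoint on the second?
07:00

Chart 2 median error rate (%) ≈ 1.5; below-median hours: 07:00, 08:00, 11:00. Among those, 07:00 has the highest traffic (req/s) (≈ 1400).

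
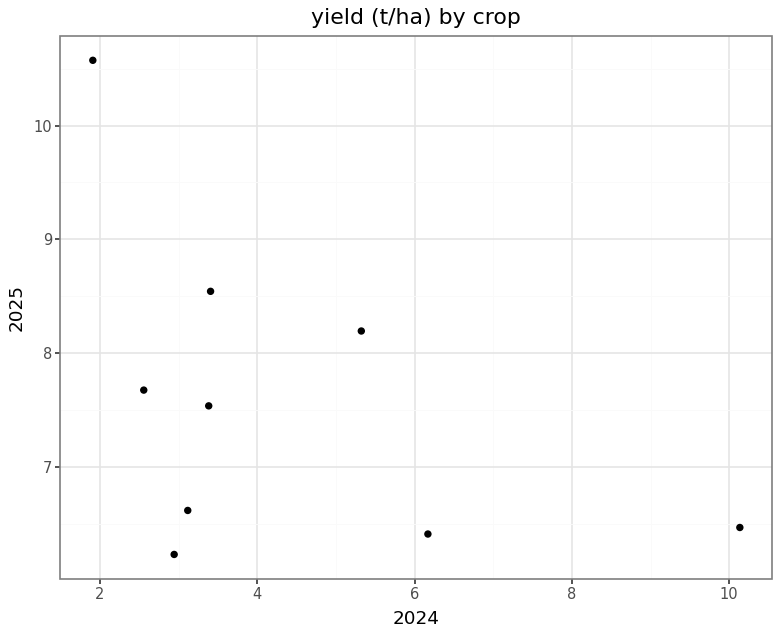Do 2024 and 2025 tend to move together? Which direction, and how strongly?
negative, moderate

Points are negatively correlated; moderate (|r| ≈ 0.5).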